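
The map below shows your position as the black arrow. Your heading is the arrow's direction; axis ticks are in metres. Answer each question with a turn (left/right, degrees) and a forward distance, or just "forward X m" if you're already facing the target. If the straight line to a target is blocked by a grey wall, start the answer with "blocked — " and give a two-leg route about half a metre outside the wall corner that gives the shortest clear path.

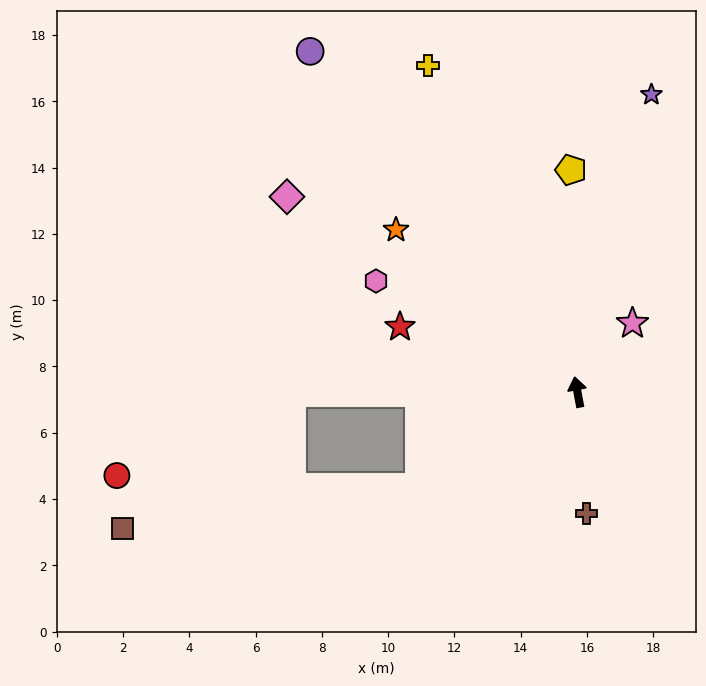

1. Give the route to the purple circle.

turn left 28°, forward 13.1 m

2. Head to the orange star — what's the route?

turn left 38°, forward 7.3 m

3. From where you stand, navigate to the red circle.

blocked — turn left 80°, forward 8.6 m, then turn left 24°, forward 5.8 m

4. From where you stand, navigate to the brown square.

blocked — turn left 110°, forward 5.6 m, then turn right 23°, forward 9.0 m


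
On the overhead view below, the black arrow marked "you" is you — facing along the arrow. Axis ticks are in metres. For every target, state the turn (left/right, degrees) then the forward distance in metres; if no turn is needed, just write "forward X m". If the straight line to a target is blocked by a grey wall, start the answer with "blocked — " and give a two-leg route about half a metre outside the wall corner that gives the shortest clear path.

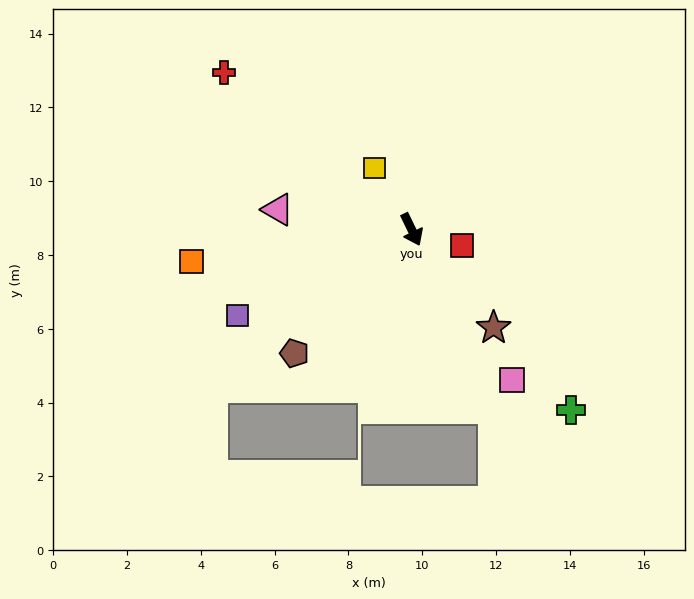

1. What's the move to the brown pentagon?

turn right 69°, forward 4.6 m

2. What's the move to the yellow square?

turn right 175°, forward 2.0 m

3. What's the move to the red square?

turn left 47°, forward 1.4 m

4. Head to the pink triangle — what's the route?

turn right 124°, forward 3.7 m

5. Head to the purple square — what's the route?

turn right 89°, forward 5.3 m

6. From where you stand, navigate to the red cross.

turn right 156°, forward 6.6 m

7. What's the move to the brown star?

turn left 14°, forward 3.5 m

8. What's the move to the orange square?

turn right 108°, forward 6.0 m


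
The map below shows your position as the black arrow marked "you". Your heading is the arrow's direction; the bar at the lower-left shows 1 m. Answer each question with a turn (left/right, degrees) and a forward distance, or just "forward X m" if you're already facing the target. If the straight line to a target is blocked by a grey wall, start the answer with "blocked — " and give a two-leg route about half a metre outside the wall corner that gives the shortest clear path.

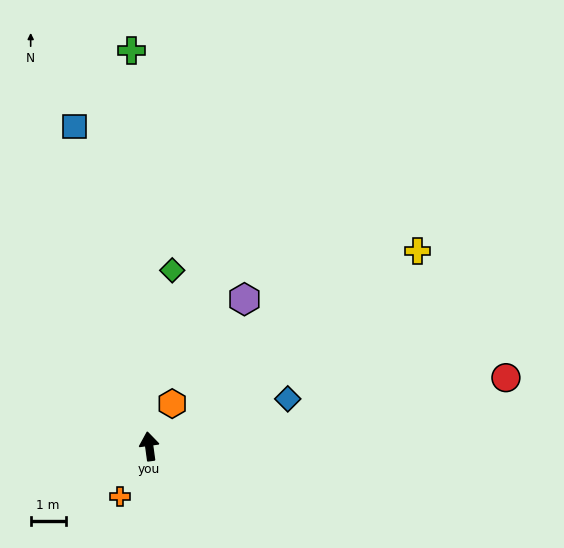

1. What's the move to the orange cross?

turn left 142°, forward 1.7 m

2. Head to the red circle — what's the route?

turn right 87°, forward 10.4 m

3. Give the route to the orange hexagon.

turn right 36°, forward 1.4 m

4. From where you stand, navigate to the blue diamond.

turn right 79°, forward 4.2 m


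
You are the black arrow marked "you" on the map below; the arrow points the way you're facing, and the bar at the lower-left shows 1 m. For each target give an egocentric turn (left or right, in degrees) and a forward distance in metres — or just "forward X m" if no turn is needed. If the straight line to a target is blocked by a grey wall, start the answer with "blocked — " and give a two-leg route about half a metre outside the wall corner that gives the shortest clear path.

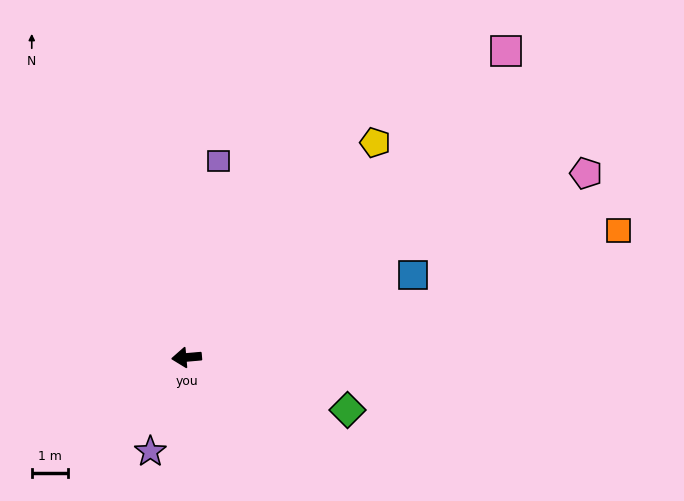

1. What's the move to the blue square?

turn right 165°, forward 6.6 m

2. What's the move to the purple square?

turn right 104°, forward 5.5 m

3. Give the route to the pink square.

turn right 141°, forward 12.2 m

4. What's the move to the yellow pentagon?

turn right 136°, forward 7.9 m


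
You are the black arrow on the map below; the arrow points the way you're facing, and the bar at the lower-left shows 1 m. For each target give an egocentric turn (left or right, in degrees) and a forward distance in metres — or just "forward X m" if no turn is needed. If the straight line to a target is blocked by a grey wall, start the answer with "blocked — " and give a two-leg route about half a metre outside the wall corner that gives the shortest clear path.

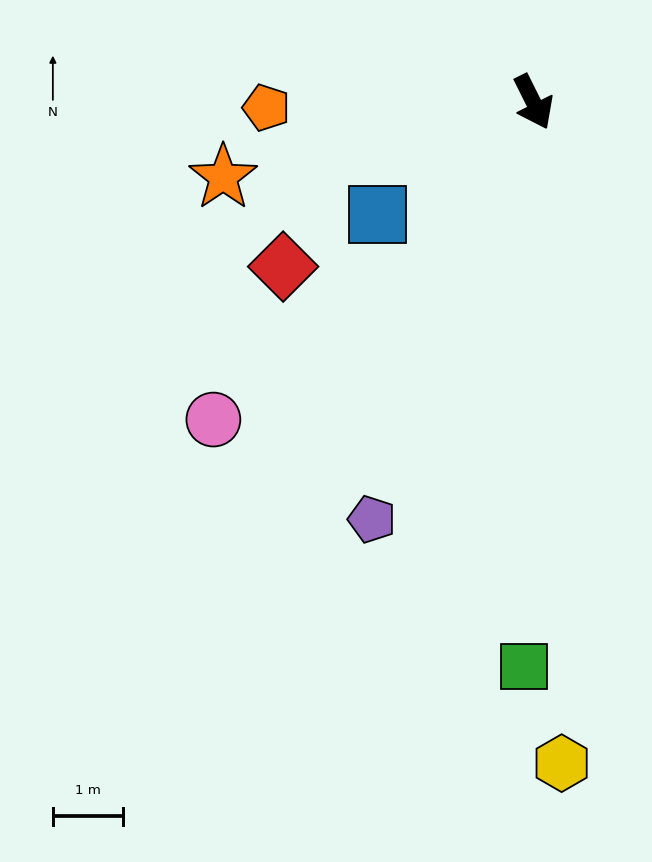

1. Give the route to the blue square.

turn right 81°, forward 2.7 m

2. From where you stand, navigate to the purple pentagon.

turn right 48°, forward 6.4 m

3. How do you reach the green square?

turn right 27°, forward 8.0 m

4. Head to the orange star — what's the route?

turn right 103°, forward 4.5 m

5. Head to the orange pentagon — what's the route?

turn right 115°, forward 3.8 m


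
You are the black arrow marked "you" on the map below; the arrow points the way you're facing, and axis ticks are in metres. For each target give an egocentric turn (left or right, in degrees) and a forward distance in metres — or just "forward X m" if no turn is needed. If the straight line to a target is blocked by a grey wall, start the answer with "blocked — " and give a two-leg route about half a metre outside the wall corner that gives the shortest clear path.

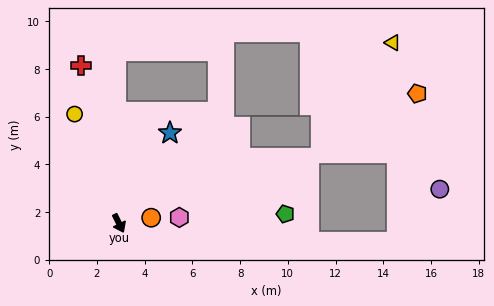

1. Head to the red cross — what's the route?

turn left 167°, forward 6.8 m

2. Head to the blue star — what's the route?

turn left 124°, forward 4.3 m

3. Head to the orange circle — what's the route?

turn left 73°, forward 1.4 m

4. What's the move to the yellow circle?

turn left 176°, forward 4.9 m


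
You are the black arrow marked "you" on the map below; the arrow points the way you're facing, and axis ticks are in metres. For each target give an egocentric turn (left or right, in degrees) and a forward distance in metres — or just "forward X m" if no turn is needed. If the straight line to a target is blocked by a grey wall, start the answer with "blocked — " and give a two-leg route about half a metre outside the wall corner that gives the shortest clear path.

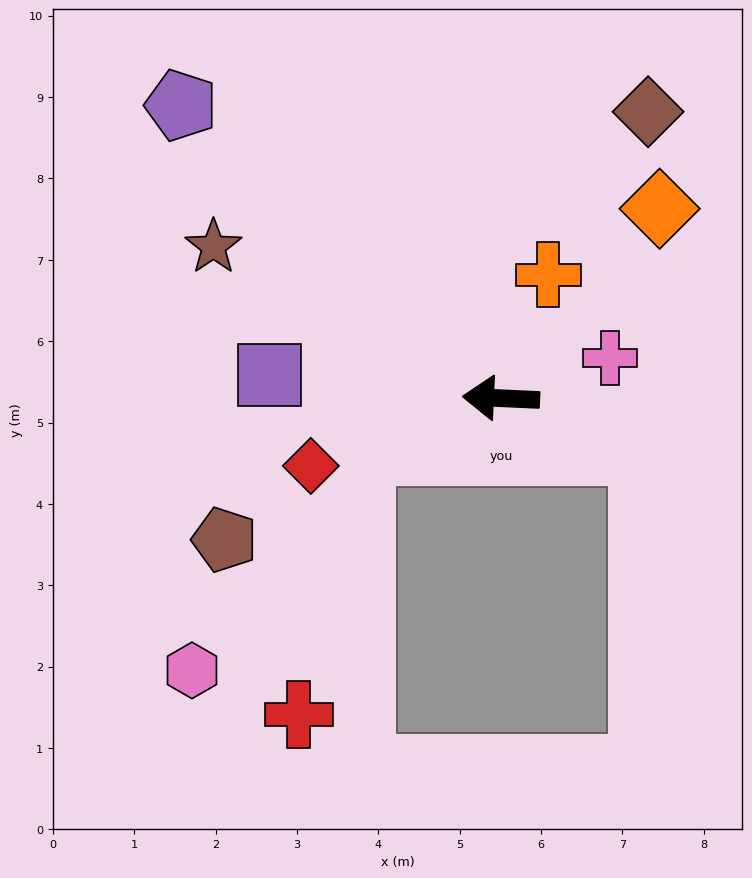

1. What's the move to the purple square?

turn right 3°, forward 2.9 m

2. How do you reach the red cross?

blocked — turn left 23°, forward 1.8 m, then turn left 57°, forward 3.3 m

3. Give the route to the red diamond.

turn left 22°, forward 2.5 m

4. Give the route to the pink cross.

turn right 157°, forward 1.4 m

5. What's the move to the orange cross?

turn right 108°, forward 1.6 m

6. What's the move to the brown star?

turn right 25°, forward 4.0 m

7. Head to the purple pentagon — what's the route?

turn right 40°, forward 5.3 m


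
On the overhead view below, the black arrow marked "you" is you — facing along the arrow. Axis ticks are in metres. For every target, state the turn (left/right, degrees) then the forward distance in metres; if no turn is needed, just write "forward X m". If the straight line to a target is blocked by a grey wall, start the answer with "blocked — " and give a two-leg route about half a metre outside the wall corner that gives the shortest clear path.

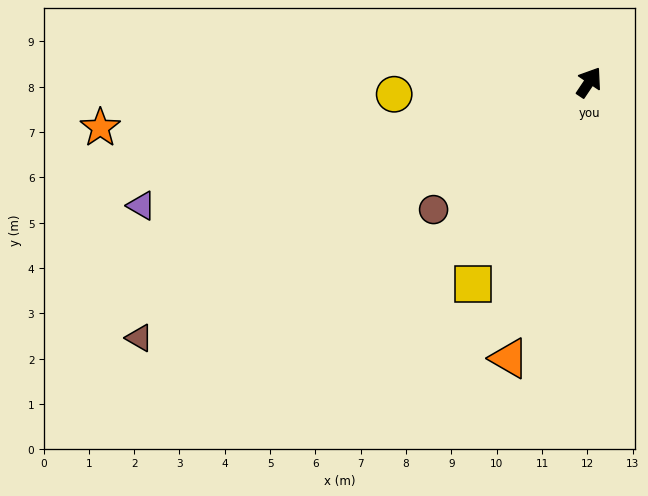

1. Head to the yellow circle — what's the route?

turn left 127°, forward 4.3 m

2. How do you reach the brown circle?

turn left 163°, forward 4.4 m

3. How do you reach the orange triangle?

turn right 162°, forward 6.3 m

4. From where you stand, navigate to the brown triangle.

turn left 153°, forward 11.4 m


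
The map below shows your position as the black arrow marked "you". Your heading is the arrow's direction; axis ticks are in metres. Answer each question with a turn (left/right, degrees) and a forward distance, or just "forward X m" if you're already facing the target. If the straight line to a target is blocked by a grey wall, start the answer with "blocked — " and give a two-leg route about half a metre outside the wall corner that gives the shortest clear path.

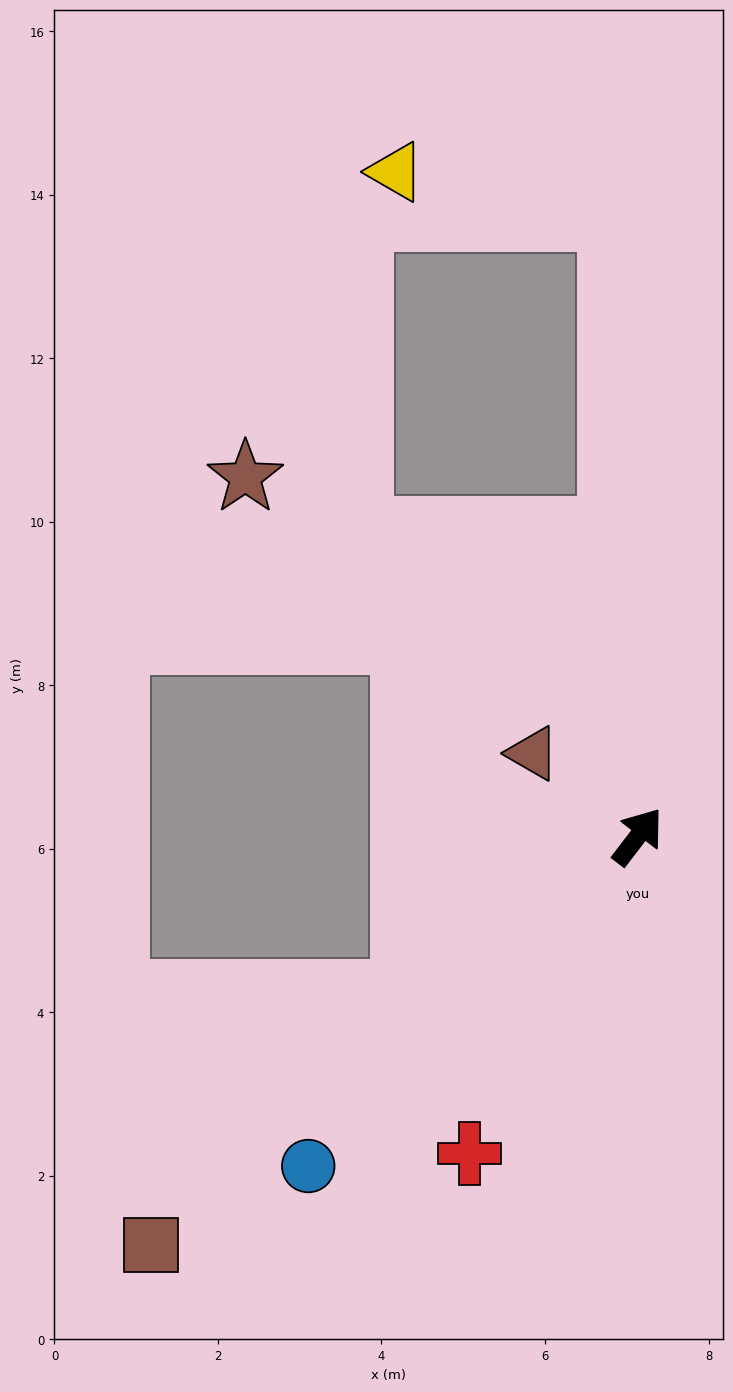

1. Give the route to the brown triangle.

turn left 89°, forward 1.6 m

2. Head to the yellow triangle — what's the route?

blocked — turn left 40°, forward 7.6 m, then turn left 76°, forward 2.7 m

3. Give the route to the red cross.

turn right 170°, forward 4.4 m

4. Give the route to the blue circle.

turn left 172°, forward 5.7 m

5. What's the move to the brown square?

turn left 168°, forward 7.8 m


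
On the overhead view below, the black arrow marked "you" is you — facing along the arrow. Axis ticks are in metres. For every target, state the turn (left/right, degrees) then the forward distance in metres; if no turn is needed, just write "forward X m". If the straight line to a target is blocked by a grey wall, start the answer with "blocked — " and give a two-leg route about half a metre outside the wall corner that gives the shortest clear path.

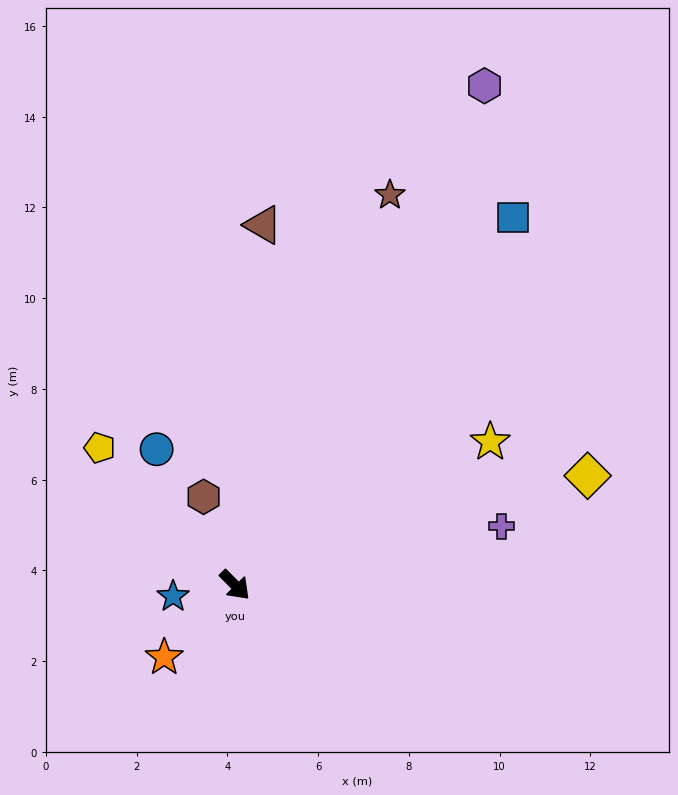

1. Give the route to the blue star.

turn right 124°, forward 1.4 m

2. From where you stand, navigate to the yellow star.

turn left 75°, forward 6.5 m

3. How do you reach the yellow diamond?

turn left 63°, forward 8.1 m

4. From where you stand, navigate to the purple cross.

turn left 58°, forward 6.0 m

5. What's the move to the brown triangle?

turn left 131°, forward 8.0 m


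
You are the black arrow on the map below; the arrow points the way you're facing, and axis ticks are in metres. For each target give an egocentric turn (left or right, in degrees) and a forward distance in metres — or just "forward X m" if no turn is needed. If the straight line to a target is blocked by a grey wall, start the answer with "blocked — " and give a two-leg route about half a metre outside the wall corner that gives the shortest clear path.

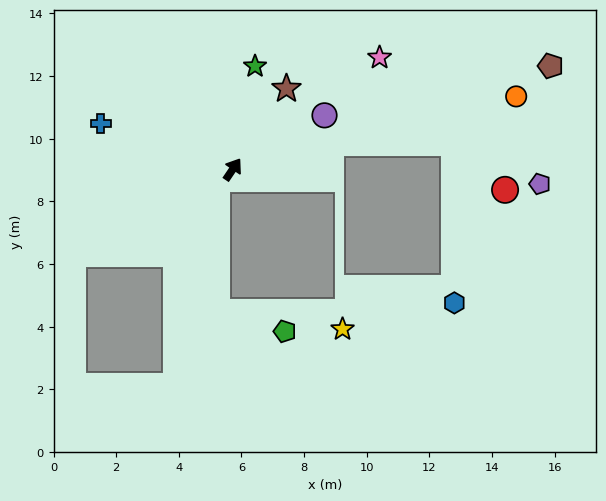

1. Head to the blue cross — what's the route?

turn left 105°, forward 4.5 m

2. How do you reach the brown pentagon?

turn right 38°, forward 10.7 m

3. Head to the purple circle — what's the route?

turn right 25°, forward 3.4 m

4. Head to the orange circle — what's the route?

turn right 41°, forward 9.3 m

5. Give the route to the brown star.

forward 3.1 m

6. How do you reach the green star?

turn left 22°, forward 3.4 m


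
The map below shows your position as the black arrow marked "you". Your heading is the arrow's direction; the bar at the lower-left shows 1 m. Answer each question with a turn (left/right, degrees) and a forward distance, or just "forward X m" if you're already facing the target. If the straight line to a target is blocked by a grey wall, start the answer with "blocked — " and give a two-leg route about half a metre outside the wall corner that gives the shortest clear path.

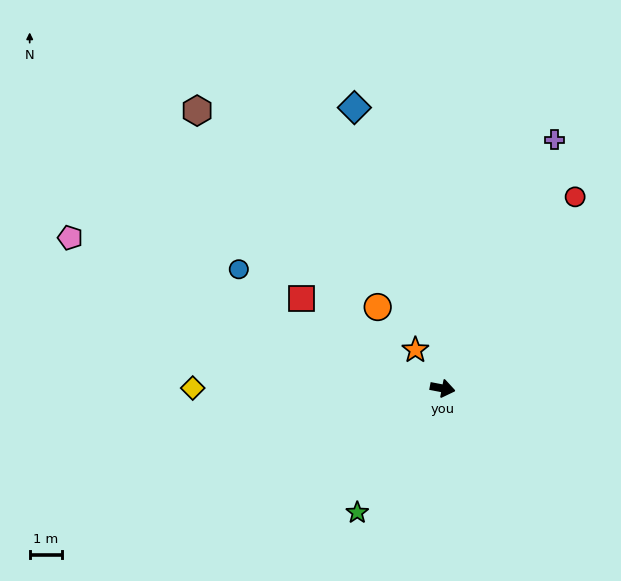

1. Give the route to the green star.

turn right 114°, forward 4.7 m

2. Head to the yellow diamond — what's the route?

turn right 169°, forward 7.8 m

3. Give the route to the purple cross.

turn left 77°, forward 8.5 m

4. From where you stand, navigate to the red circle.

turn left 66°, forward 7.2 m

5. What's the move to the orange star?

turn left 136°, forward 1.5 m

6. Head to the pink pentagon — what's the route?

turn left 169°, forward 12.5 m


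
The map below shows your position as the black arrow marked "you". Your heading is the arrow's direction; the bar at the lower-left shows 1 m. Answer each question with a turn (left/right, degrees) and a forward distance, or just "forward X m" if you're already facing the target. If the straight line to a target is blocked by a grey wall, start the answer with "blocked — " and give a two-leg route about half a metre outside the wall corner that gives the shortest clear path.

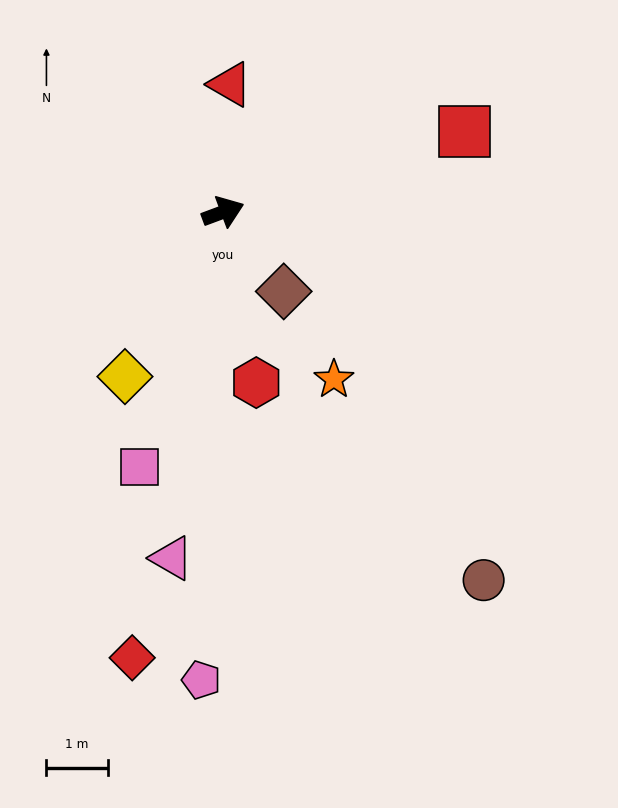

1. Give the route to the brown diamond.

turn right 73°, forward 1.6 m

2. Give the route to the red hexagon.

turn right 99°, forward 2.8 m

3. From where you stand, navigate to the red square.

forward 4.2 m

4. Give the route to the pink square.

turn right 129°, forward 4.4 m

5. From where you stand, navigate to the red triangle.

turn left 66°, forward 2.1 m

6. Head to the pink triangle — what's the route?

turn right 119°, forward 5.7 m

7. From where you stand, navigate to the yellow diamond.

turn right 141°, forward 3.1 m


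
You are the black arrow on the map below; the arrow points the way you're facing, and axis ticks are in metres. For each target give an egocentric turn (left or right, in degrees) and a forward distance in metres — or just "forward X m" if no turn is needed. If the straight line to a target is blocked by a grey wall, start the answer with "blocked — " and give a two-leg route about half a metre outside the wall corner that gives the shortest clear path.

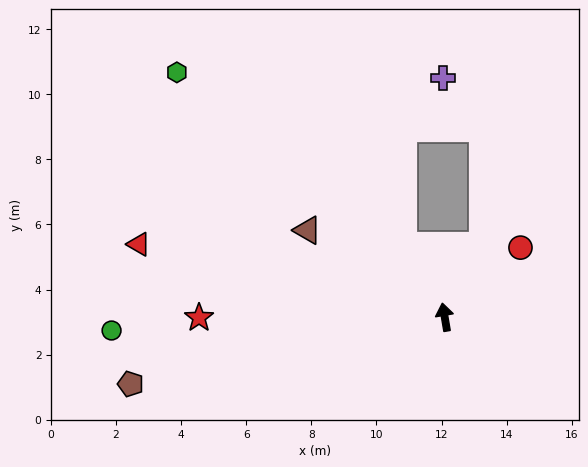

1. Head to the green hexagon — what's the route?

turn left 38°, forward 11.1 m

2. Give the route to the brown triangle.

turn left 48°, forward 5.0 m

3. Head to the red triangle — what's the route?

turn left 67°, forward 9.7 m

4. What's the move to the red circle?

turn right 57°, forward 3.2 m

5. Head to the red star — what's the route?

turn left 81°, forward 7.5 m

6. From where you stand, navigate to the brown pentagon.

turn left 92°, forward 9.9 m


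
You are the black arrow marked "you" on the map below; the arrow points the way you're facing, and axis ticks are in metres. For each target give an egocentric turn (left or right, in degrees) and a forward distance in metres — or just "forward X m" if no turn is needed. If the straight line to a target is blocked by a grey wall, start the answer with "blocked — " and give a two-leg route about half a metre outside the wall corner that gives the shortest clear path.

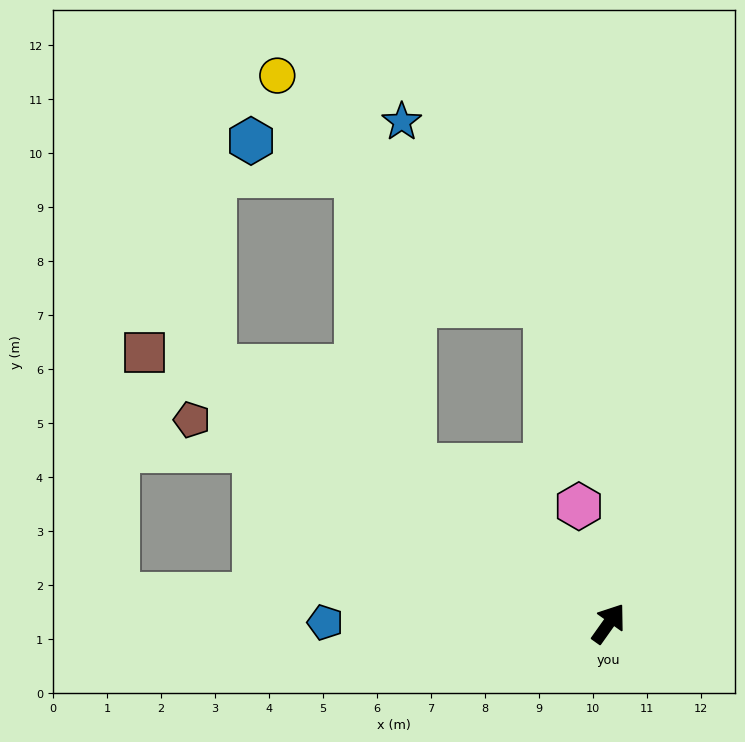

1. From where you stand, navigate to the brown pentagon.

turn left 99°, forward 8.6 m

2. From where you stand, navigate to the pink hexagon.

turn left 50°, forward 2.2 m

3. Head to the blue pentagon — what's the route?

turn left 125°, forward 5.2 m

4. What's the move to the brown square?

turn left 95°, forward 9.9 m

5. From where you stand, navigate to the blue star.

blocked — turn left 87°, forward 4.6 m, then turn right 50°, forward 6.4 m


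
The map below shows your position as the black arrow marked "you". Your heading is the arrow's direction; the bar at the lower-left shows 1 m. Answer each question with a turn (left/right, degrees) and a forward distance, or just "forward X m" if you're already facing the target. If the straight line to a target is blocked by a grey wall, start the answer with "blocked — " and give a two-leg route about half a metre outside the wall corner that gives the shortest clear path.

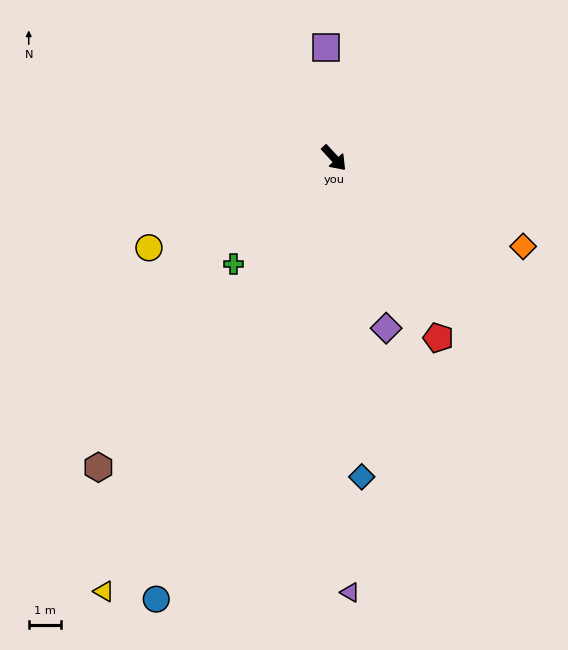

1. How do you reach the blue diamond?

turn right 38°, forward 9.8 m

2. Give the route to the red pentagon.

turn right 13°, forward 6.3 m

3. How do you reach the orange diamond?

turn left 22°, forward 6.4 m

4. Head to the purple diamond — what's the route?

turn right 26°, forward 5.4 m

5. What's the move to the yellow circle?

turn right 107°, forward 6.3 m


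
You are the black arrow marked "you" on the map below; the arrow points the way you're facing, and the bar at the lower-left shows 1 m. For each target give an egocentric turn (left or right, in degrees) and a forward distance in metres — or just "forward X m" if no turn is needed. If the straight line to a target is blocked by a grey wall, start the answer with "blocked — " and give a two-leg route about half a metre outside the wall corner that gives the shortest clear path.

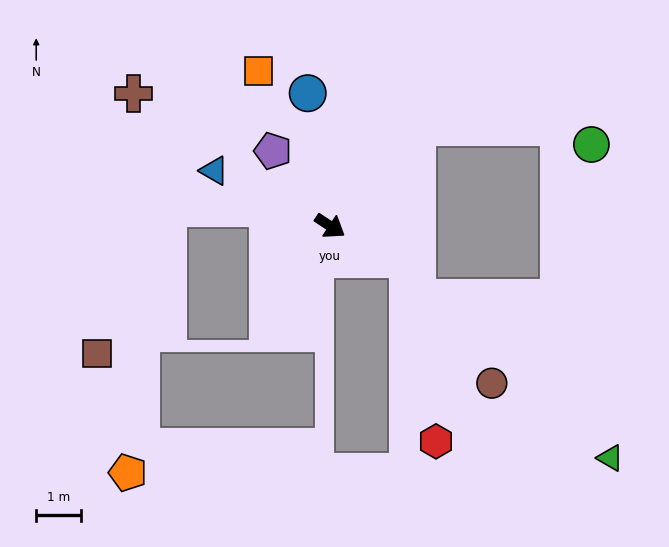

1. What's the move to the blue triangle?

turn right 172°, forward 2.9 m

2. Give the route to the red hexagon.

blocked — turn left 11°, forward 1.9 m, then turn right 59°, forward 4.2 m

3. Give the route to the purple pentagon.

turn left 161°, forward 2.1 m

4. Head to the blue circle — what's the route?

turn left 133°, forward 3.0 m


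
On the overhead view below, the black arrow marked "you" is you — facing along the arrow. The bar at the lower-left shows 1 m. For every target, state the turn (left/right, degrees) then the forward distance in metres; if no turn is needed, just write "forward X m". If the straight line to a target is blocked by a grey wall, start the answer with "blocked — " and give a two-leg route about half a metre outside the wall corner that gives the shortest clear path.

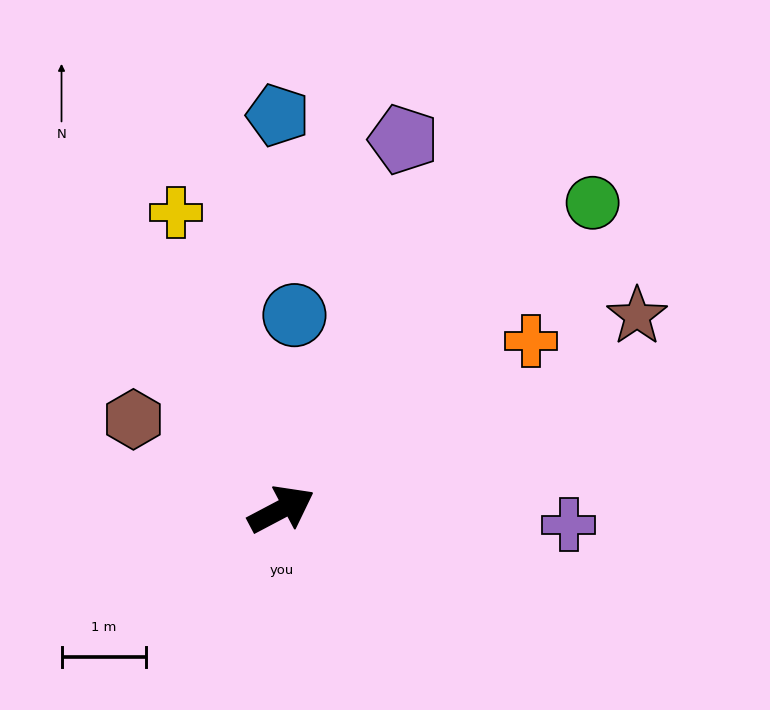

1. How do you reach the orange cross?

turn left 6°, forward 3.5 m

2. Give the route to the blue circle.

turn left 58°, forward 2.3 m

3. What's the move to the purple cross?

turn right 31°, forward 3.4 m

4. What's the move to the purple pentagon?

turn left 44°, forward 4.6 m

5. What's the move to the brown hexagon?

turn left 121°, forward 2.0 m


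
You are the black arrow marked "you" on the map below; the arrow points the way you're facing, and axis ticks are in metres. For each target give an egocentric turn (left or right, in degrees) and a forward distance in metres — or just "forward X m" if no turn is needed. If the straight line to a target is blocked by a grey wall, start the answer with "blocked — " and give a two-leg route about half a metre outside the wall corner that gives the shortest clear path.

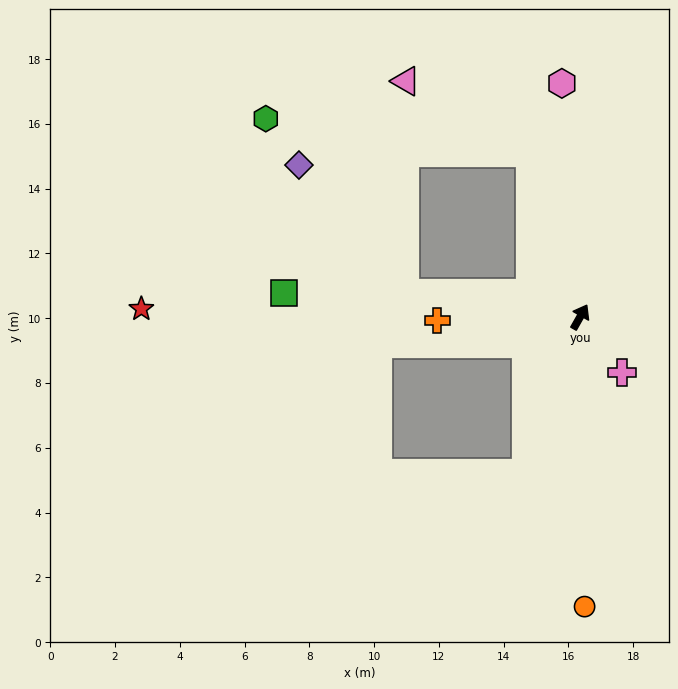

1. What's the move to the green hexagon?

blocked — turn left 47°, forward 5.3 m, then turn left 65°, forward 8.2 m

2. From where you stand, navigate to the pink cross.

turn right 114°, forward 2.1 m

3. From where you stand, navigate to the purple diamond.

blocked — turn left 112°, forward 5.4 m, then turn right 43°, forward 5.1 m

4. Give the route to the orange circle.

turn right 150°, forward 8.9 m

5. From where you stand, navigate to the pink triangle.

blocked — turn left 47°, forward 5.3 m, then turn left 42°, forward 4.4 m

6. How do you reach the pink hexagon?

turn left 34°, forward 7.2 m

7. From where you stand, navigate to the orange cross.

turn left 121°, forward 4.4 m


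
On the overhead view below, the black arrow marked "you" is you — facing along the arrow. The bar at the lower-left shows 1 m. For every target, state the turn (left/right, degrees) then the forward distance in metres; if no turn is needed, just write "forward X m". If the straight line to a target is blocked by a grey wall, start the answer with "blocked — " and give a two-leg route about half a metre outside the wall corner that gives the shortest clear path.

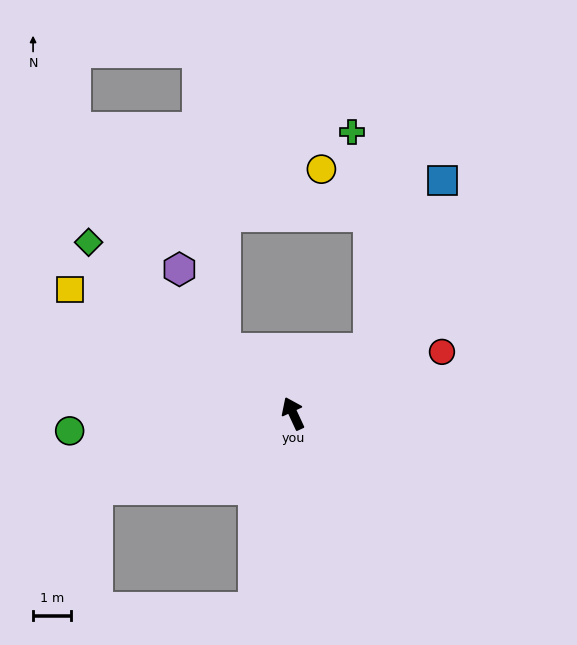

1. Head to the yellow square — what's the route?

turn left 36°, forward 6.7 m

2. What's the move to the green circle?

turn left 70°, forward 5.9 m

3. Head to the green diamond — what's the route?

turn left 25°, forward 7.0 m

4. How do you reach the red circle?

turn right 92°, forward 4.2 m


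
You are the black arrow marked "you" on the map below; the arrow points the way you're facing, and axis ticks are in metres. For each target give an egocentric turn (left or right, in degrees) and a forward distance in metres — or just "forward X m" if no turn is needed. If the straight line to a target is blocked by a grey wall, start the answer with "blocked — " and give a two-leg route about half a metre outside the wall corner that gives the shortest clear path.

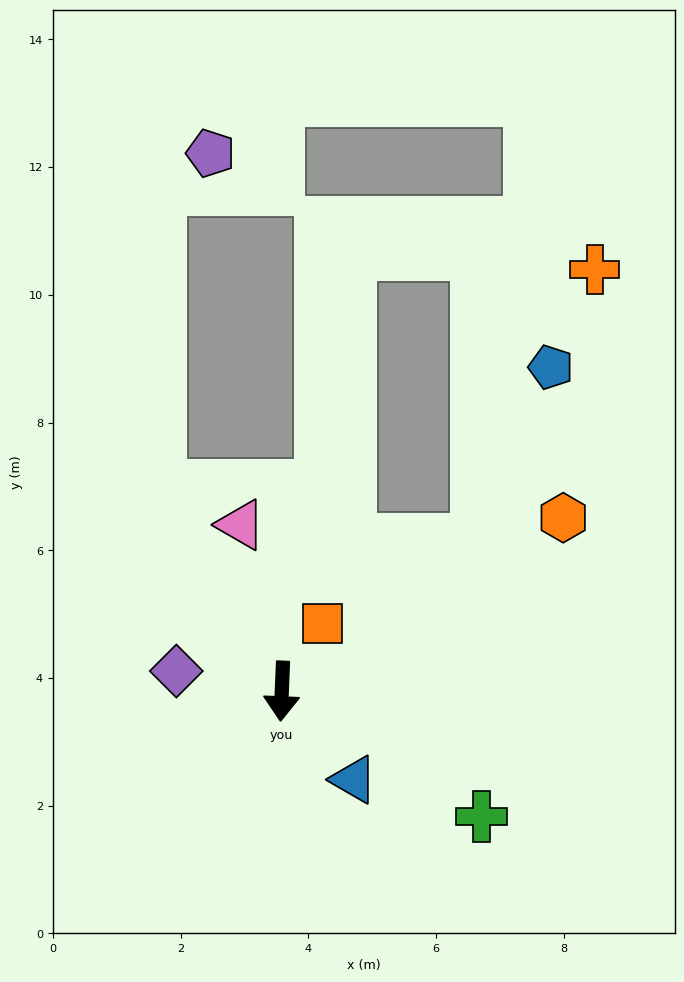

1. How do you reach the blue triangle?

turn left 42°, forward 1.8 m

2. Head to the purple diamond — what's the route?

turn right 98°, forward 1.7 m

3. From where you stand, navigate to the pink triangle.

turn right 164°, forward 2.7 m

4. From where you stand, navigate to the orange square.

turn left 151°, forward 1.2 m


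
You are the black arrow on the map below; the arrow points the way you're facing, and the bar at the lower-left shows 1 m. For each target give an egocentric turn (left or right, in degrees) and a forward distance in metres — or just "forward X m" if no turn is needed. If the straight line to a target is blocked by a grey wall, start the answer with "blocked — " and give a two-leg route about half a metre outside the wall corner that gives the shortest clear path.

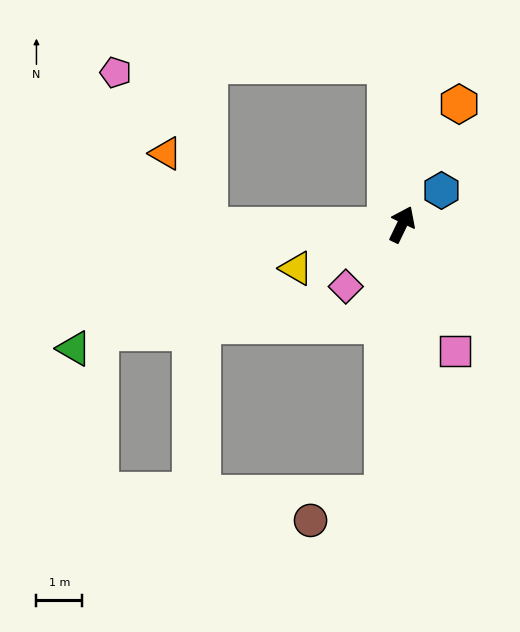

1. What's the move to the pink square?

turn right 132°, forward 3.0 m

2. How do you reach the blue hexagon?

turn right 24°, forward 1.1 m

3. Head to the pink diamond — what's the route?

turn left 164°, forward 1.8 m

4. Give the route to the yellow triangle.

turn left 138°, forward 2.5 m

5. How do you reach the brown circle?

blocked — turn right 158°, forward 5.9 m, then turn right 67°, forward 1.7 m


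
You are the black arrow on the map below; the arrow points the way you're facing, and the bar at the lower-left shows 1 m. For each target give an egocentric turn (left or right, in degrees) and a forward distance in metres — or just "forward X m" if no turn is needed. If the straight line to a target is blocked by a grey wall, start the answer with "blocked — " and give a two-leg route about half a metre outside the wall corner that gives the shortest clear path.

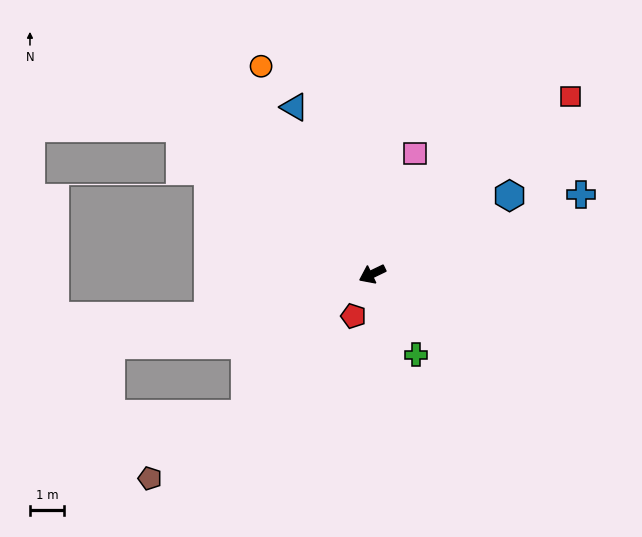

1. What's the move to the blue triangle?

turn right 91°, forward 5.3 m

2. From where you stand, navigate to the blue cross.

turn left 175°, forward 6.5 m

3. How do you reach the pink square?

turn right 135°, forward 3.7 m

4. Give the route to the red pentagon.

turn left 40°, forward 1.3 m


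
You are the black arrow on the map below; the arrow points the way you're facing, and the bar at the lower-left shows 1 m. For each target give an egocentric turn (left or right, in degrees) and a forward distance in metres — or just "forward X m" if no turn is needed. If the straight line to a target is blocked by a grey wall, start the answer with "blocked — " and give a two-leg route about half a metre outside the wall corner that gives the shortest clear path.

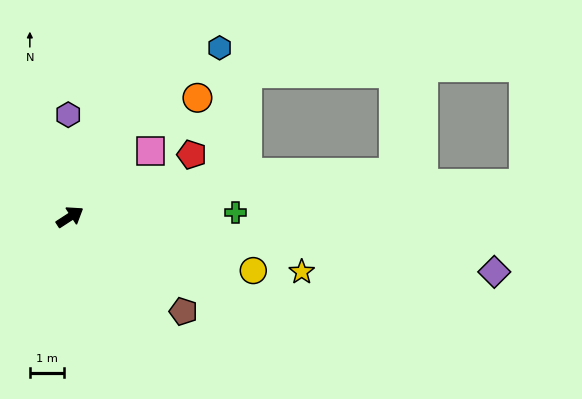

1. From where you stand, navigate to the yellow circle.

turn right 49°, forward 5.5 m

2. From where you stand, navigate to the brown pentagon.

turn right 73°, forward 4.3 m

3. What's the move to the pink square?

turn left 6°, forward 3.0 m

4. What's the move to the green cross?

turn right 32°, forward 4.8 m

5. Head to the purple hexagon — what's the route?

turn left 58°, forward 3.0 m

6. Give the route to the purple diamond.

turn right 40°, forward 12.4 m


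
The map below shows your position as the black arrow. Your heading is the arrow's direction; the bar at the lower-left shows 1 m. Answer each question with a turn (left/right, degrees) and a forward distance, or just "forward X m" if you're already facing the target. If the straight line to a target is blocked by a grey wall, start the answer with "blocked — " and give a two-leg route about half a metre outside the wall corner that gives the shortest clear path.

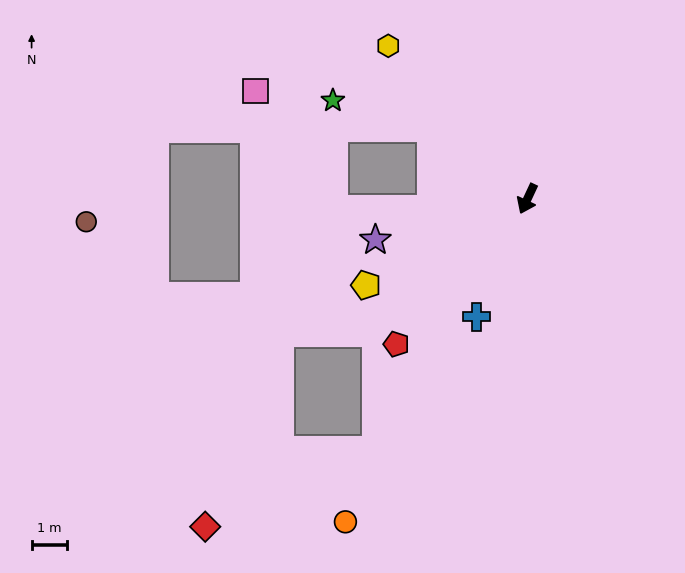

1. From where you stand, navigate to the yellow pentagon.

turn right 37°, forward 5.1 m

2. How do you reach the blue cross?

forward 3.6 m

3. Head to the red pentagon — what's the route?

turn right 17°, forward 5.5 m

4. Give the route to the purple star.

turn right 50°, forward 4.4 m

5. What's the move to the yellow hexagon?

turn right 113°, forward 5.8 m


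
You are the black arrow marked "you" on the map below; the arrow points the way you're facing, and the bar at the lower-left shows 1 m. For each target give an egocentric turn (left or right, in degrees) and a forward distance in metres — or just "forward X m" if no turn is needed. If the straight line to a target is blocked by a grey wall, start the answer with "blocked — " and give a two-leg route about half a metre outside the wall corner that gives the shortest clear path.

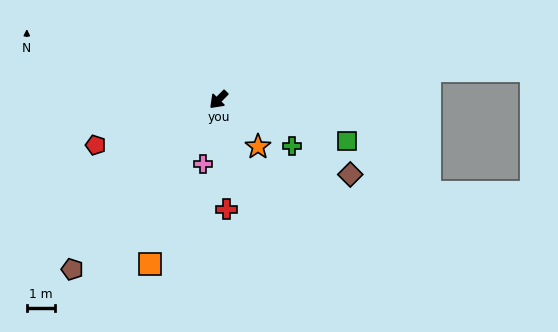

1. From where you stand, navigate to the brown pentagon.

turn left 4°, forward 7.9 m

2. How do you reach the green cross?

turn left 102°, forward 3.1 m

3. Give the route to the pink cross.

turn left 31°, forward 2.3 m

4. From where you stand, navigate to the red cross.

turn left 49°, forward 3.9 m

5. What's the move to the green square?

turn left 117°, forward 4.8 m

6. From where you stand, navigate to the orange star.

turn left 85°, forward 2.2 m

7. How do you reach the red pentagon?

turn right 25°, forward 4.6 m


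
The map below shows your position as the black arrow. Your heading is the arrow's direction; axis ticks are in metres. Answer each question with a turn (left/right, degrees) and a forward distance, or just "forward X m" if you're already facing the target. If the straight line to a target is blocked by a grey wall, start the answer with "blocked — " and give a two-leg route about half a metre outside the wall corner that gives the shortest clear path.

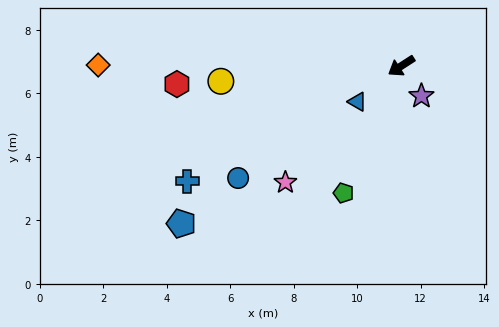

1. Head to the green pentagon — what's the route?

turn left 33°, forward 4.4 m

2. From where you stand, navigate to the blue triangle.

turn left 6°, forward 1.8 m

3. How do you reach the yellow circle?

turn right 28°, forward 5.7 m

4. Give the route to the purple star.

turn left 91°, forward 1.1 m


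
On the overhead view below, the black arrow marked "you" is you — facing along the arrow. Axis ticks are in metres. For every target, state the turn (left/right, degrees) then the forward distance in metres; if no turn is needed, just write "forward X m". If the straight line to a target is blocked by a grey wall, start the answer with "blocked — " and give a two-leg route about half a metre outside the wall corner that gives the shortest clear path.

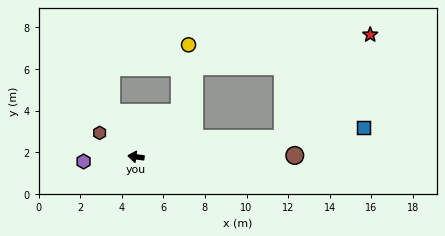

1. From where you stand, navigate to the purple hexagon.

turn left 13°, forward 2.5 m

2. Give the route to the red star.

blocked — turn right 165°, forward 7.1 m, then turn left 43°, forward 6.5 m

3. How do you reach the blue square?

turn right 165°, forward 11.1 m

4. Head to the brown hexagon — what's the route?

turn right 26°, forward 2.1 m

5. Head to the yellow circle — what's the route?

blocked — turn right 127°, forward 3.0 m, then turn left 37°, forward 3.3 m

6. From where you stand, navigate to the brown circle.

turn right 172°, forward 7.6 m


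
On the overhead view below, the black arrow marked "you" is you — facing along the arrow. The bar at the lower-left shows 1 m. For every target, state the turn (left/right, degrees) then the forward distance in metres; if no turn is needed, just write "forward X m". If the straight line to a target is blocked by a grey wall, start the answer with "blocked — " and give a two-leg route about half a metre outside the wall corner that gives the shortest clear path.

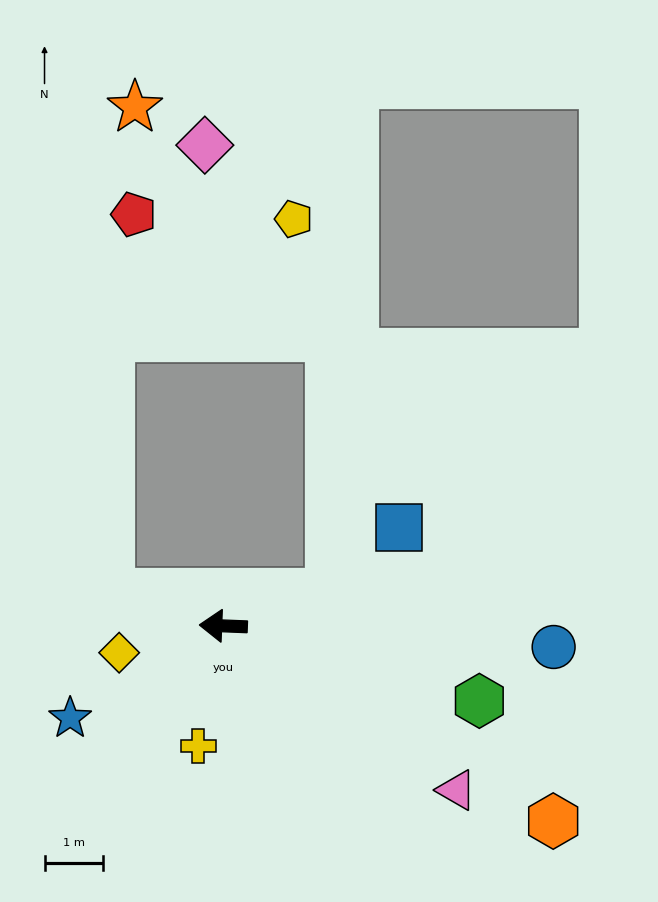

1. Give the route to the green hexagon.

turn left 166°, forward 4.5 m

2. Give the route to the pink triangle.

turn left 147°, forward 4.8 m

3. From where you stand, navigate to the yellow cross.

turn left 81°, forward 2.1 m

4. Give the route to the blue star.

turn left 33°, forward 3.0 m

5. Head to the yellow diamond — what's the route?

turn left 17°, forward 1.8 m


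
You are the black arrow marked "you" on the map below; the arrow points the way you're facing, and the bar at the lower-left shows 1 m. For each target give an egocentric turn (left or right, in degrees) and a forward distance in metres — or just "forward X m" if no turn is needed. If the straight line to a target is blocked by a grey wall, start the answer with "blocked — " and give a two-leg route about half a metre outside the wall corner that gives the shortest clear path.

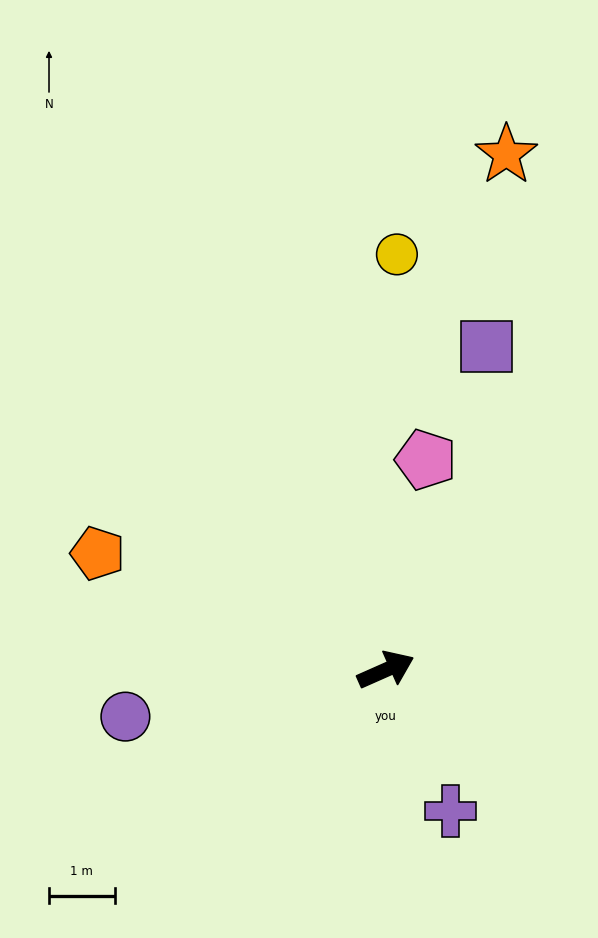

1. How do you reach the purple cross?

turn right 89°, forward 2.4 m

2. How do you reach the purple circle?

turn left 166°, forward 4.0 m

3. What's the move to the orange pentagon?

turn left 134°, forward 4.7 m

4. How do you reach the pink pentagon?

turn left 55°, forward 3.2 m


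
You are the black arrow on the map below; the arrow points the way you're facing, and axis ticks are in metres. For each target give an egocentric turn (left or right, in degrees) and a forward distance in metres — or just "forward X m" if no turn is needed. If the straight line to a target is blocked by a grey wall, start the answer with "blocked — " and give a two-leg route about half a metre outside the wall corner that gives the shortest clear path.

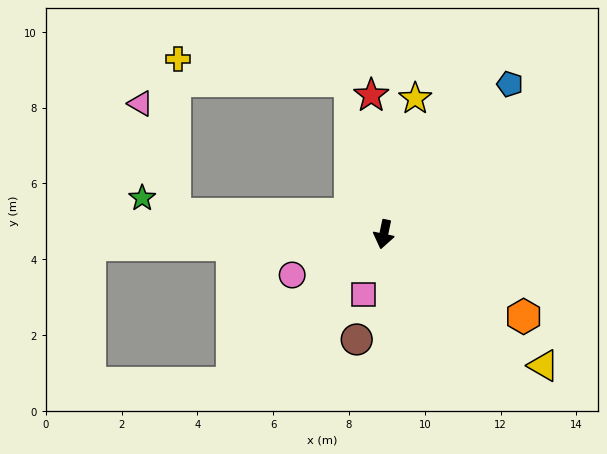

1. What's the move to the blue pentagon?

turn left 152°, forward 5.2 m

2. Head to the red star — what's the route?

turn right 163°, forward 3.7 m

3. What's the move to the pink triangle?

blocked — turn right 84°, forward 5.5 m, then turn right 67°, forward 3.0 m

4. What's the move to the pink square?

turn right 7°, forward 1.7 m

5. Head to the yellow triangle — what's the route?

turn left 62°, forward 5.5 m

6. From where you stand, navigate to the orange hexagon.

turn left 71°, forward 4.3 m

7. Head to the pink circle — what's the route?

turn right 54°, forward 2.6 m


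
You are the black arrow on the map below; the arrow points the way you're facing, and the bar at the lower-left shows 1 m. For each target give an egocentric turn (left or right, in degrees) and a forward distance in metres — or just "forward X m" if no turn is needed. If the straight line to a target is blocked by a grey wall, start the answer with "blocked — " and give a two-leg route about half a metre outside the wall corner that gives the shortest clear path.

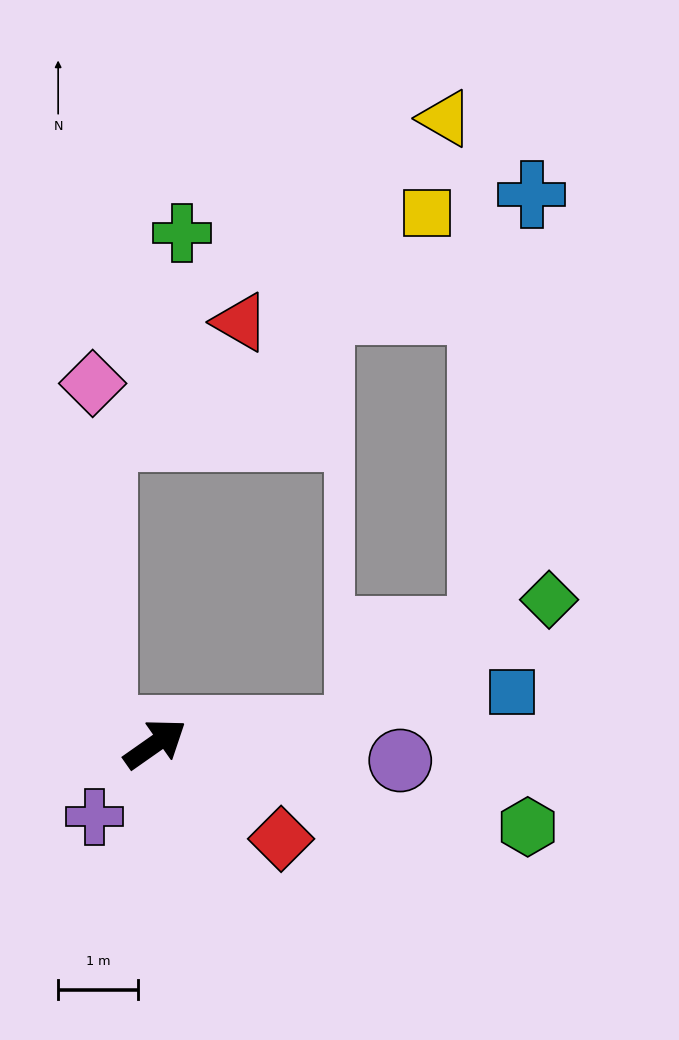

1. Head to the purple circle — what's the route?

turn right 39°, forward 3.1 m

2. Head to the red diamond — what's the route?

turn right 72°, forward 2.0 m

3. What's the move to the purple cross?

turn right 165°, forward 1.2 m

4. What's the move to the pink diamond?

blocked — turn left 130°, forward 0.7 m, then turn right 73°, forward 4.3 m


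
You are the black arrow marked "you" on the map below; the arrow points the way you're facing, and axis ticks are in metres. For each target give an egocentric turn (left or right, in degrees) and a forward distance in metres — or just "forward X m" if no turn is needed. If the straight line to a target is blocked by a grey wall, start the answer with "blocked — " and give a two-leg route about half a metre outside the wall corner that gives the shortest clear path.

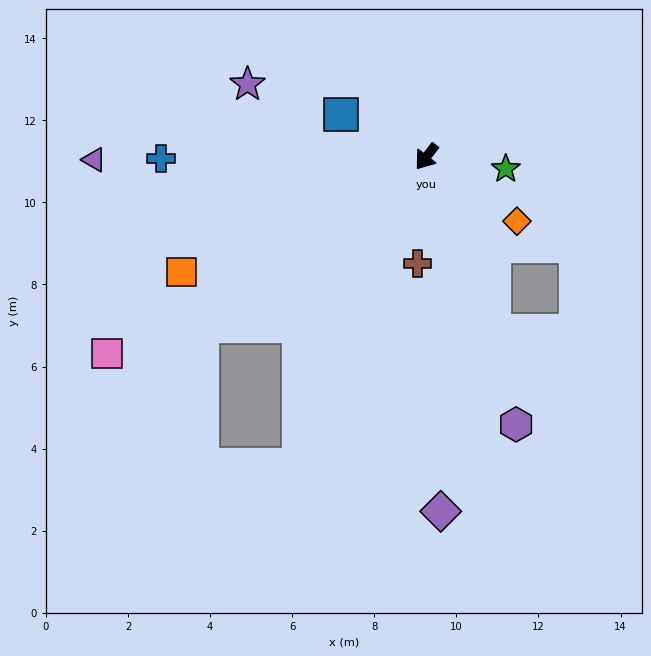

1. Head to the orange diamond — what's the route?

turn left 92°, forward 2.7 m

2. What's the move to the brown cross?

turn left 33°, forward 2.6 m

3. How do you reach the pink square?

turn right 21°, forward 9.1 m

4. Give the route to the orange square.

turn right 27°, forward 6.6 m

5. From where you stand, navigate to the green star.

turn left 119°, forward 2.0 m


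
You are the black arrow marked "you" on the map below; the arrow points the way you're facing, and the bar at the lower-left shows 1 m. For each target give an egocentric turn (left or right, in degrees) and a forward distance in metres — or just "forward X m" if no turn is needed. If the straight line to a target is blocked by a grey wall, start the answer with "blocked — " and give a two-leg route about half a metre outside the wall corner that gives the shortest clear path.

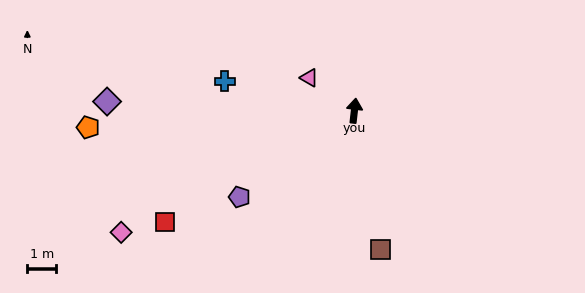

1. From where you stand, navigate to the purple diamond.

turn left 94°, forward 8.6 m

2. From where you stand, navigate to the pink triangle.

turn left 60°, forward 1.9 m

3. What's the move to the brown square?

turn right 163°, forward 4.9 m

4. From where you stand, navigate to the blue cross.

turn left 84°, forward 4.6 m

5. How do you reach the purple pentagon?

turn left 133°, forward 5.0 m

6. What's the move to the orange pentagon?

turn left 100°, forward 9.3 m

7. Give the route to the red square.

turn left 127°, forward 7.7 m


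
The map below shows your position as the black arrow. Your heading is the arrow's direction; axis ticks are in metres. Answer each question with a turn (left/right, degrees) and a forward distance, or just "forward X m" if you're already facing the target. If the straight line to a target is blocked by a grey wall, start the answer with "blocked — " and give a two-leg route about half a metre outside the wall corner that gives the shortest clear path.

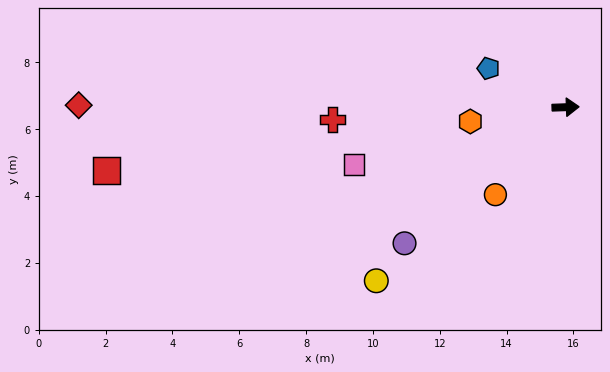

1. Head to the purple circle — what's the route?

turn right 142°, forward 6.3 m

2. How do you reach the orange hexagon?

turn right 173°, forward 2.9 m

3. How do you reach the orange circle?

turn right 131°, forward 3.4 m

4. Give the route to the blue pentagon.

turn left 151°, forward 2.6 m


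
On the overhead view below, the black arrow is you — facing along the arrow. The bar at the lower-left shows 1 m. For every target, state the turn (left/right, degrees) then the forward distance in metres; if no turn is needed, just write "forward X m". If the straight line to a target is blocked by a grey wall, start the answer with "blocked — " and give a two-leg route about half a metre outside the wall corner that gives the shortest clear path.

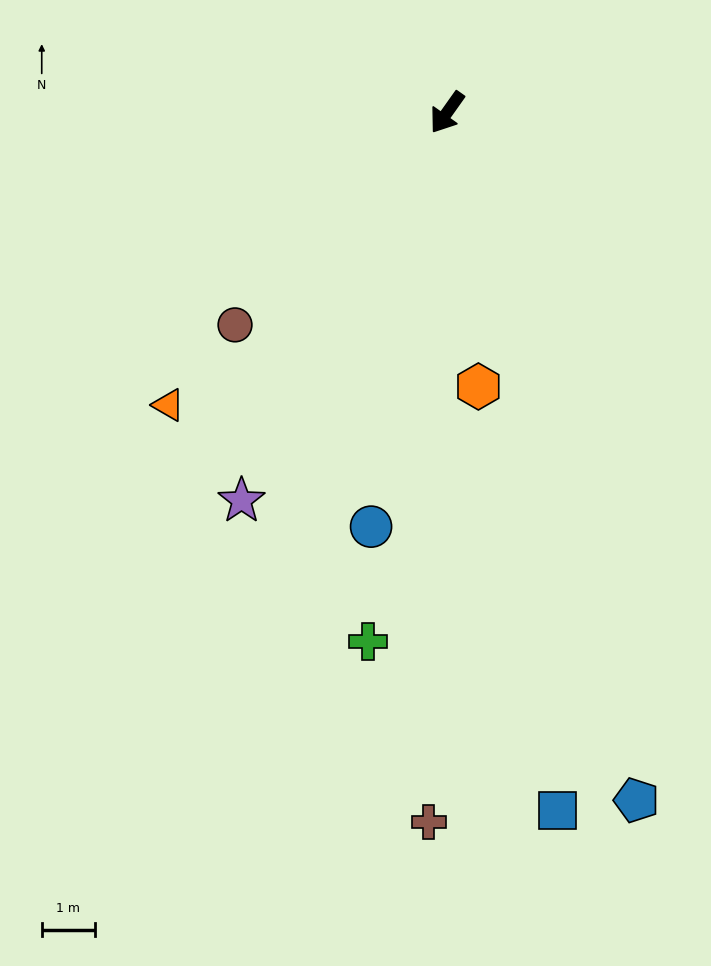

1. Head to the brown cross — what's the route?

turn left 34°, forward 13.4 m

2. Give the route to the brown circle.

turn right 10°, forward 5.7 m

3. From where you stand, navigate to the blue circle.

turn left 25°, forward 8.0 m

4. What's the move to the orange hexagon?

turn left 42°, forward 5.2 m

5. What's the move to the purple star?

turn left 7°, forward 8.3 m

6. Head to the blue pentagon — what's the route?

turn left 51°, forward 13.5 m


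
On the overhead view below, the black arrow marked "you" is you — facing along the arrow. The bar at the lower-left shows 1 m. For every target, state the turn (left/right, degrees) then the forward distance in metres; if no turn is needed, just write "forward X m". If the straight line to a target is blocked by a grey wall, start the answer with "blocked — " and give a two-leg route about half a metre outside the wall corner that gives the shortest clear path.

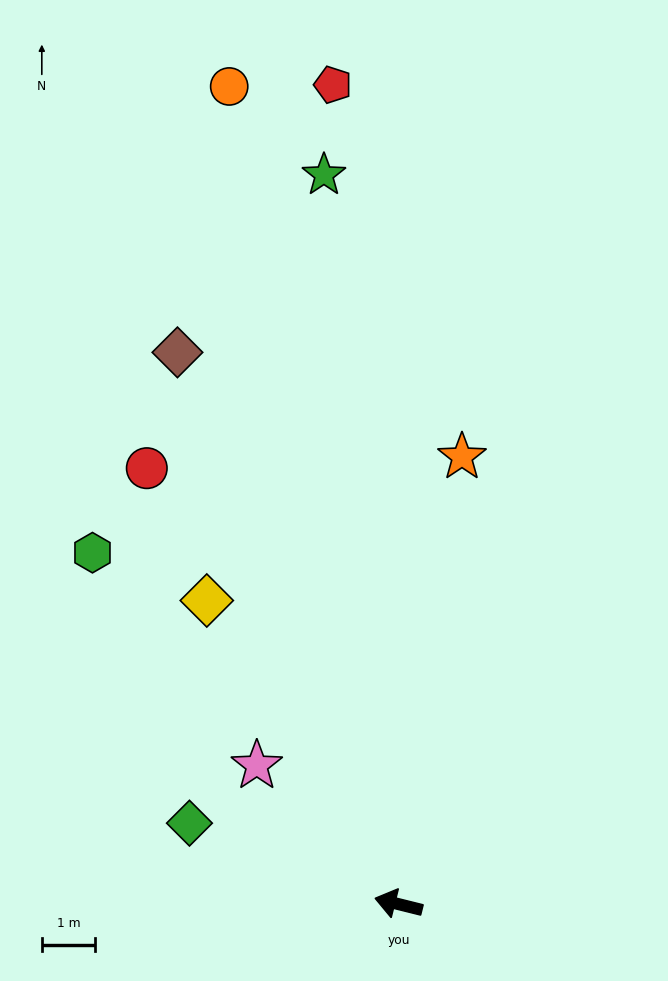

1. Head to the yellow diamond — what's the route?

turn right 44°, forward 6.7 m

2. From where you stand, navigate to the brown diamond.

turn right 54°, forward 11.1 m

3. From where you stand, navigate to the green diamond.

turn right 7°, forward 4.2 m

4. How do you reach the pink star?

turn right 30°, forward 3.7 m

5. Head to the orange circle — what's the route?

turn right 64°, forward 15.6 m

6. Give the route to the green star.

turn right 70°, forward 13.7 m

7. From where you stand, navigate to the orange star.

turn right 84°, forward 8.5 m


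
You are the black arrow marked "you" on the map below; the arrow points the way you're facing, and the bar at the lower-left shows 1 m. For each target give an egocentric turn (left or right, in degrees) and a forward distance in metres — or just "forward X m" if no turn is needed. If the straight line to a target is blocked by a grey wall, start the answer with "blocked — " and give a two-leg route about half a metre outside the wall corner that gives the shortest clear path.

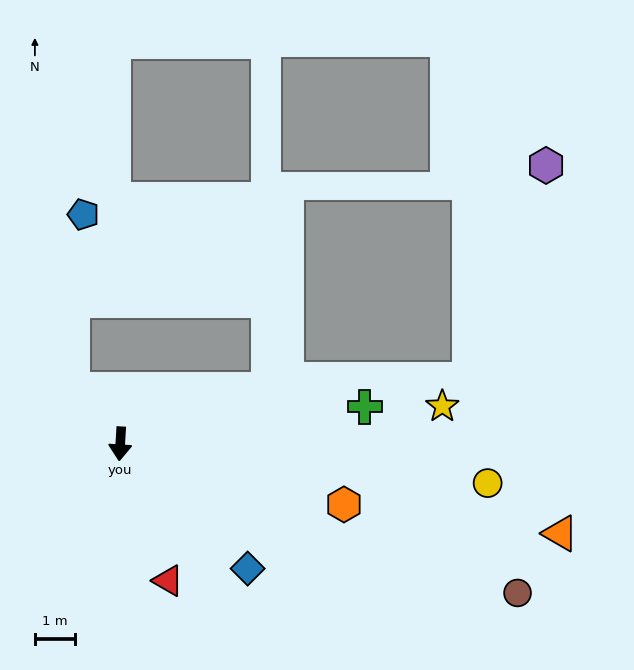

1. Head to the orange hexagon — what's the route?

turn left 78°, forward 5.7 m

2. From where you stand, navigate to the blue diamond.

turn left 49°, forward 4.4 m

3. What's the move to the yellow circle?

turn left 87°, forward 9.1 m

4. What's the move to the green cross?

turn left 102°, forward 6.1 m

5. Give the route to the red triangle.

turn left 23°, forward 3.6 m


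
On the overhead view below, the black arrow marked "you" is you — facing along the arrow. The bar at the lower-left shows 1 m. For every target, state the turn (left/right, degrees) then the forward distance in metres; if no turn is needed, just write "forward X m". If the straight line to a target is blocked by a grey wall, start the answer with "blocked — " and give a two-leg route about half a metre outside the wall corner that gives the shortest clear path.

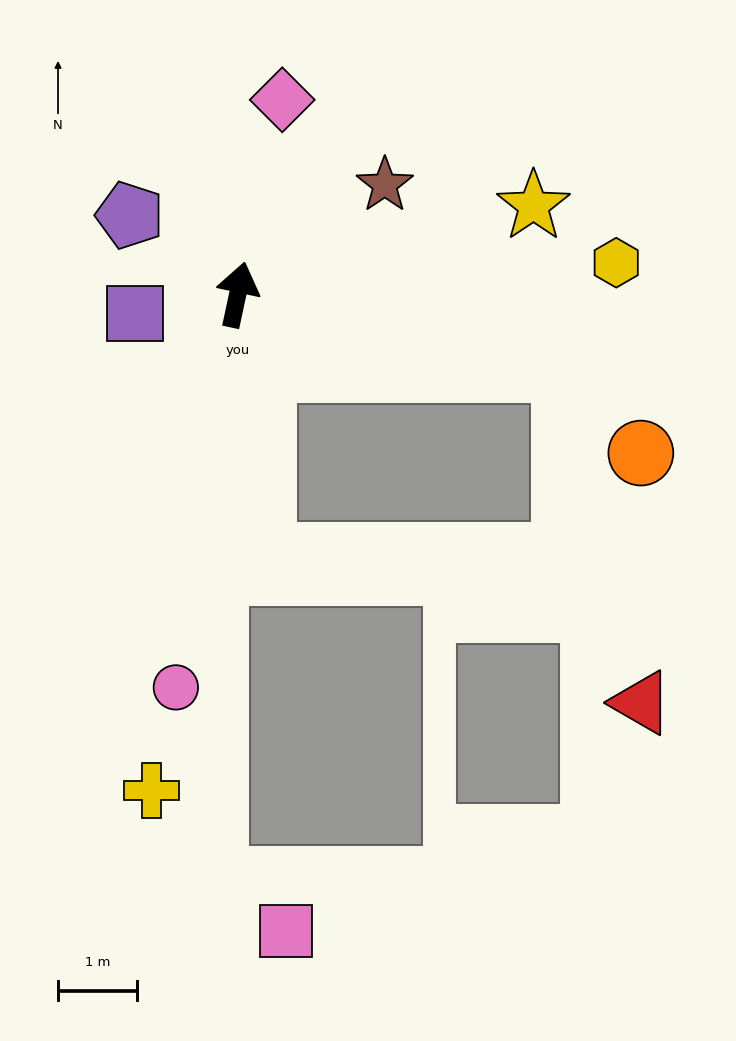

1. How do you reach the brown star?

turn right 41°, forward 2.3 m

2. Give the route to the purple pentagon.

turn left 66°, forward 1.7 m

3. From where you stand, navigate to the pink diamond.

forward 2.5 m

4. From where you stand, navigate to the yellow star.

turn right 61°, forward 3.9 m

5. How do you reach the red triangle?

blocked — turn right 91°, forward 4.2 m, then turn right 64°, forward 4.3 m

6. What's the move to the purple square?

turn left 113°, forward 1.3 m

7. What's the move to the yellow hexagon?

turn right 73°, forward 4.8 m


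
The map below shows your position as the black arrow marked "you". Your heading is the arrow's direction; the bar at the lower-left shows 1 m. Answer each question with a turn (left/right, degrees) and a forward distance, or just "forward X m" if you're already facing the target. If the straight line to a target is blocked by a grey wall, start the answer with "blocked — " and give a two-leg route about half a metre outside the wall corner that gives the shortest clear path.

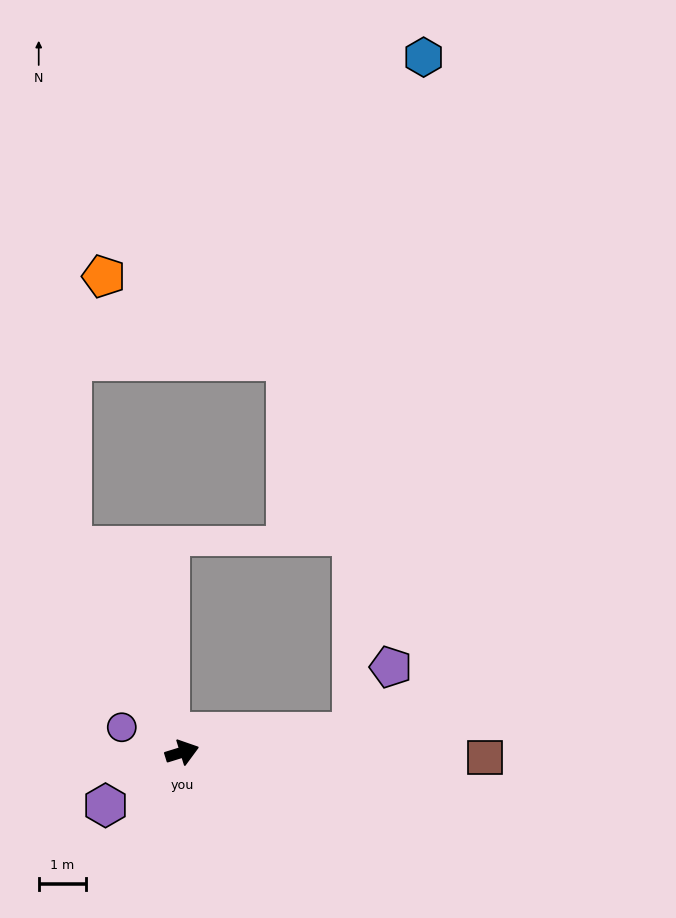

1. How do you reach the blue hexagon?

blocked — turn right 11°, forward 3.6 m, then turn left 78°, forward 14.3 m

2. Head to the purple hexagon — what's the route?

turn right 163°, forward 2.0 m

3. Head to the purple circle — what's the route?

turn left 140°, forward 1.4 m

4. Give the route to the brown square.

turn right 18°, forward 6.4 m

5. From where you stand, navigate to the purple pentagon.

blocked — turn right 11°, forward 3.6 m, then turn left 53°, forward 1.6 m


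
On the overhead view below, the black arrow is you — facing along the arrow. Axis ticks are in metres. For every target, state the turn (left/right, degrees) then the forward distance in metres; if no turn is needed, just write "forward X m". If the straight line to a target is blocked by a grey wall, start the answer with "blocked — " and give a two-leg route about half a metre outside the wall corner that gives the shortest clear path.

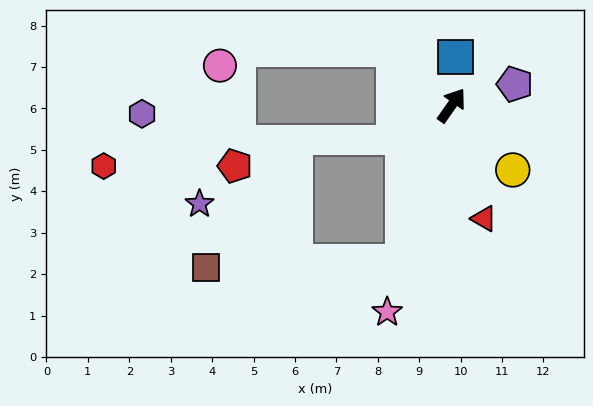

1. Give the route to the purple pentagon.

turn right 36°, forward 1.6 m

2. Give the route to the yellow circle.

turn right 102°, forward 2.1 m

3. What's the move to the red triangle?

turn right 129°, forward 2.8 m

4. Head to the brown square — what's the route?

blocked — turn right 163°, forward 3.9 m, then turn right 70°, forward 4.7 m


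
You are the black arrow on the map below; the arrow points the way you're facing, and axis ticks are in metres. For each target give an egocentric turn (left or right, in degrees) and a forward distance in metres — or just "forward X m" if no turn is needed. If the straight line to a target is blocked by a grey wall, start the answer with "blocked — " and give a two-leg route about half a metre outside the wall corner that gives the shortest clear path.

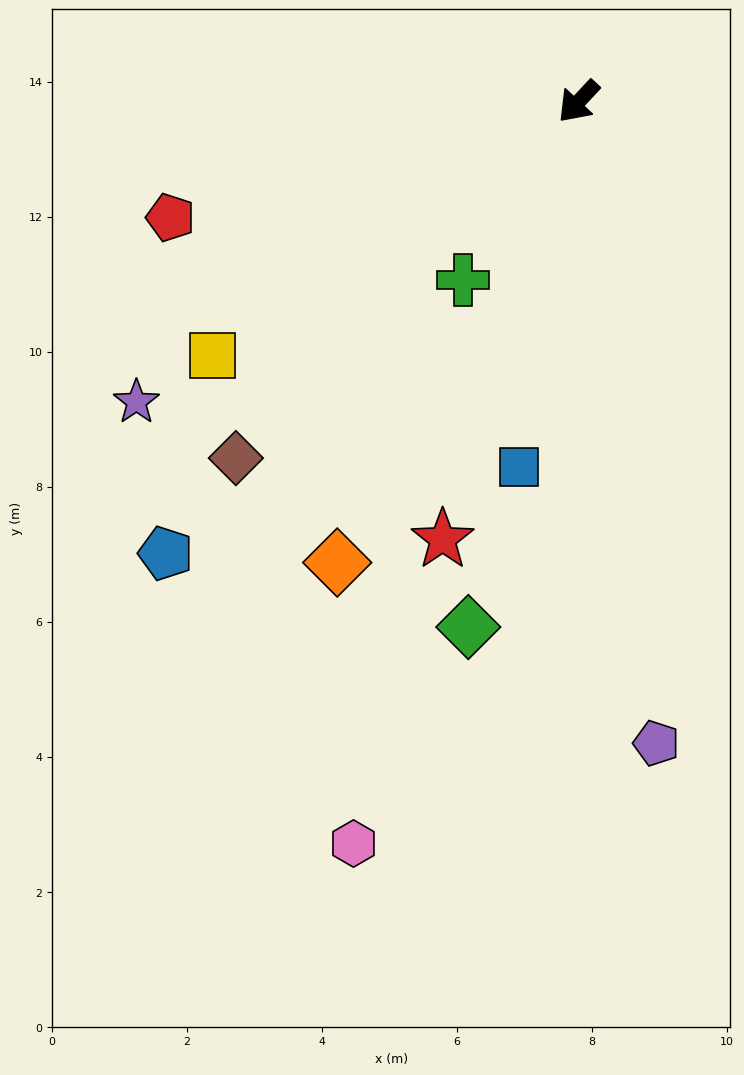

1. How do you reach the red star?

turn left 26°, forward 6.8 m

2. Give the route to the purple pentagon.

turn left 50°, forward 9.6 m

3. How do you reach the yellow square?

turn right 12°, forward 6.6 m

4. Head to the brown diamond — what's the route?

forward 7.3 m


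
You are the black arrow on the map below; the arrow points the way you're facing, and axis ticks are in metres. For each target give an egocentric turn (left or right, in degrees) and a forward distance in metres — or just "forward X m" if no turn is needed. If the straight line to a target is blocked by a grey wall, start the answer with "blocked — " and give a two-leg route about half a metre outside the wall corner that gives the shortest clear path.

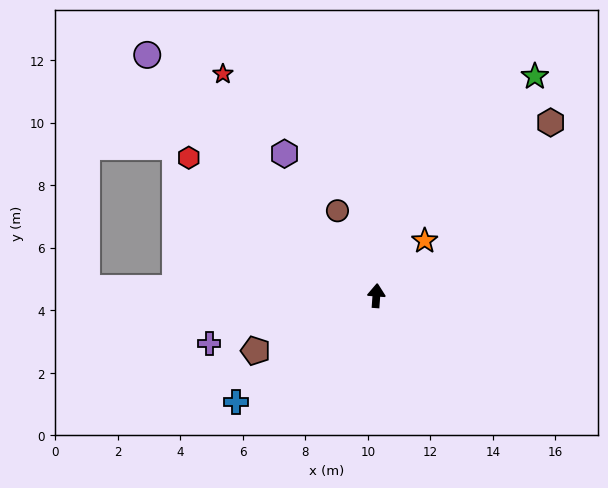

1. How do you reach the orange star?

turn right 37°, forward 2.3 m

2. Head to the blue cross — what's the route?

turn left 131°, forward 5.6 m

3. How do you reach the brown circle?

turn left 29°, forward 3.0 m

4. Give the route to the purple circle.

turn left 48°, forward 10.6 m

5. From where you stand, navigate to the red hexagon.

turn left 58°, forward 7.4 m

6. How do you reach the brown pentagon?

turn left 119°, forward 4.2 m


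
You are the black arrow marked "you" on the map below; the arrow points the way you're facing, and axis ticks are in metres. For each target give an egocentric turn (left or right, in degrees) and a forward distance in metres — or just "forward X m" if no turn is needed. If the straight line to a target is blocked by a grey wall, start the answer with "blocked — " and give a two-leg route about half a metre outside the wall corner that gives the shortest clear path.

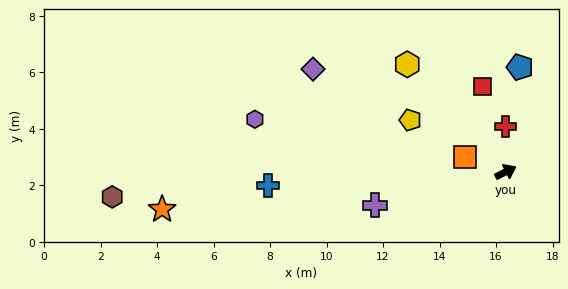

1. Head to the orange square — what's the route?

turn left 134°, forward 1.5 m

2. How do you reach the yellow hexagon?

turn left 106°, forward 5.2 m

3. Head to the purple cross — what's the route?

turn left 168°, forward 4.8 m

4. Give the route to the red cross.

turn left 63°, forward 1.6 m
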